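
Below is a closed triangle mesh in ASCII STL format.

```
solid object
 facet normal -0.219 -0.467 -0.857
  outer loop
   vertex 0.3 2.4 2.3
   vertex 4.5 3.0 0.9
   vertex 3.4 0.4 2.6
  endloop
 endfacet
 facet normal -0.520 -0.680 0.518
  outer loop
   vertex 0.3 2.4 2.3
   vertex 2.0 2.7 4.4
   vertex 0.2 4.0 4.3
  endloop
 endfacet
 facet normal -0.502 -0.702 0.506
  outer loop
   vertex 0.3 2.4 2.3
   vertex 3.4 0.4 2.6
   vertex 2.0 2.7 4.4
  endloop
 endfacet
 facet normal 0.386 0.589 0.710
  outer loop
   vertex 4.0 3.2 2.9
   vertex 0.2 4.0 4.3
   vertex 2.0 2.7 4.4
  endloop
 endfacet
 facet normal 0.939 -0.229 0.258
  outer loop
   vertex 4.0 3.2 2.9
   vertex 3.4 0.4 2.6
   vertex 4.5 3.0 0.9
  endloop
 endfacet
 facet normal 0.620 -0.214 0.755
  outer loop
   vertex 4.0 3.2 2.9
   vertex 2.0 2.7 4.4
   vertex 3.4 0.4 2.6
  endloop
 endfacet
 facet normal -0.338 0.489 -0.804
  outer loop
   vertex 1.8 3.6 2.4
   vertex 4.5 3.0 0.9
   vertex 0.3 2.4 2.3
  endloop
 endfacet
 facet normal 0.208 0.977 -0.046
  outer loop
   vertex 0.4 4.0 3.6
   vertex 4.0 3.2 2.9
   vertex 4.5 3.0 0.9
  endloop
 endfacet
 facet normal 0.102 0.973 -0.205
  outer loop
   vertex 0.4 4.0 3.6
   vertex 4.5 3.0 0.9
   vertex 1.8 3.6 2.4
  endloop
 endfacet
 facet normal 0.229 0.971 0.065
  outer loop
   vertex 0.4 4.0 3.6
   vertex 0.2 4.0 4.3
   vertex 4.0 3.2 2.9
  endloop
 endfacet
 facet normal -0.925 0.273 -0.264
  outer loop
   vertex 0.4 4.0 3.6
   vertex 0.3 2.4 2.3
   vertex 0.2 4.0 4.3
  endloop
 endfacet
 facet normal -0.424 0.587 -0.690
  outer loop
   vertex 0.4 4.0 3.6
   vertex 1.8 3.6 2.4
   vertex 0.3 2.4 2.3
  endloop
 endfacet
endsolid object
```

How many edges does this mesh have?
18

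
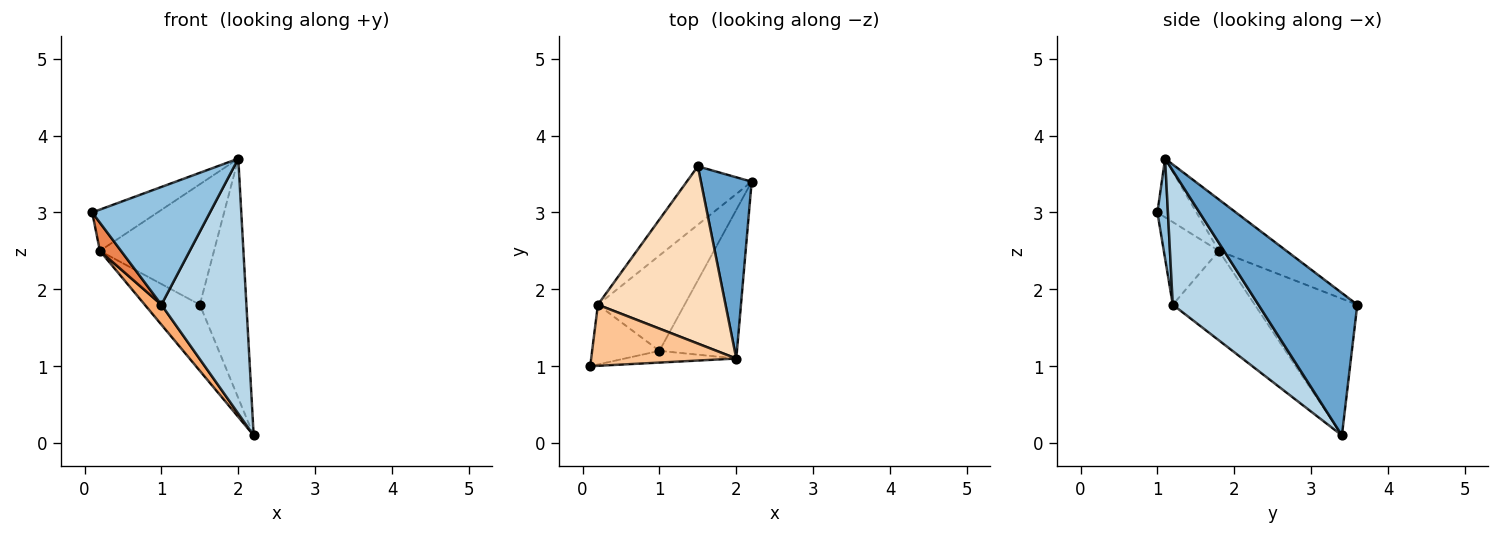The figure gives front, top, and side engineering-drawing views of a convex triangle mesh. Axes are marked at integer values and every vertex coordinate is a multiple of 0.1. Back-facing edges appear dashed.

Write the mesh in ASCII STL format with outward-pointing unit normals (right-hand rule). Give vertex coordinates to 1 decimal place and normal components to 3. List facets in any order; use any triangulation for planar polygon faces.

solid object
 facet normal 0.861 0.405 0.307
  outer loop
   vertex 1.5 3.6 1.8
   vertex 2.0 1.1 3.7
   vertex 2.2 3.4 0.1
  endloop
 endfacet
 facet normal 0.089 -0.991 -0.099
  outer loop
   vertex 1.0 1.2 1.8
   vertex 2.0 1.1 3.7
   vertex 0.1 1.0 3.0
  endloop
 endfacet
 facet normal 0.657 -0.652 -0.380
  outer loop
   vertex 1.0 1.2 1.8
   vertex 2.2 3.4 0.1
   vertex 2.0 1.1 3.7
  endloop
 endfacet
 facet normal -0.813 0.437 -0.386
  outer loop
   vertex 0.2 1.8 2.5
   vertex 1.5 3.6 1.8
   vertex 2.2 3.4 0.1
  endloop
 endfacet
 facet normal -0.743 -0.285 -0.605
  outer loop
   vertex 0.2 1.8 2.5
   vertex 1.0 1.2 1.8
   vertex 0.1 1.0 3.0
  endloop
 endfacet
 facet normal -0.711 -0.144 -0.689
  outer loop
   vertex 0.2 1.8 2.5
   vertex 2.2 3.4 0.1
   vertex 1.0 1.2 1.8
  endloop
 endfacet
 facet normal -0.317 0.531 0.786
  outer loop
   vertex 0.2 1.8 2.5
   vertex 0.1 1.0 3.0
   vertex 2.0 1.1 3.7
  endloop
 endfacet
 facet normal -0.316 0.533 0.785
  outer loop
   vertex 0.2 1.8 2.5
   vertex 2.0 1.1 3.7
   vertex 1.5 3.6 1.8
  endloop
 endfacet
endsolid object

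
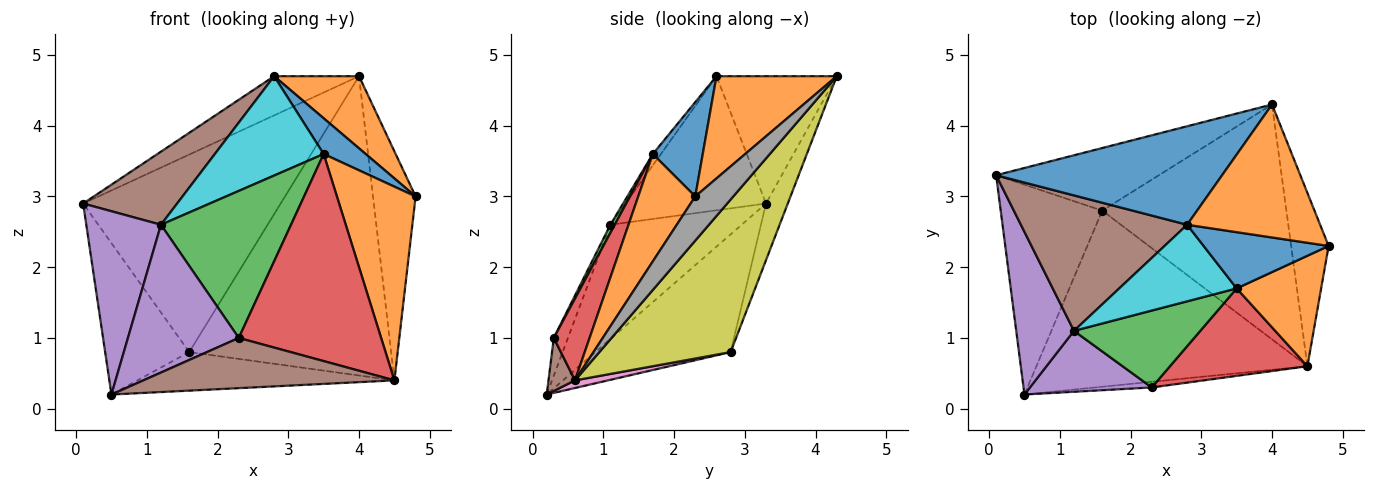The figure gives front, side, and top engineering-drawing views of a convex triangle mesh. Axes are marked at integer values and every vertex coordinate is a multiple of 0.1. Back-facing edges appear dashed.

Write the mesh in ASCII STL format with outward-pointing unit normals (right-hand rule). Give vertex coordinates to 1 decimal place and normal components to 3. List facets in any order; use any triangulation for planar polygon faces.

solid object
 facet normal -0.464 0.327 0.823
  outer loop
   vertex 4.0 4.3 4.7
   vertex 0.1 3.3 2.9
   vertex 2.8 2.6 4.7
  endloop
 endfacet
 facet normal 0.560 -0.395 0.728
  outer loop
   vertex 4.0 4.3 4.7
   vertex 2.8 2.6 4.7
   vertex 4.8 2.3 3.0
  endloop
 endfacet
 facet normal -0.685 0.426 -0.591
  outer loop
   vertex 1.6 2.8 0.8
   vertex 0.5 0.2 0.2
   vertex 0.1 3.3 2.9
  endloop
 endfacet
 facet normal -0.104 0.948 -0.300
  outer loop
   vertex 1.6 2.8 0.8
   vertex 0.1 3.3 2.9
   vertex 4.0 4.3 4.7
  endloop
 endfacet
 facet normal -0.796 -0.453 0.402
  outer loop
   vertex 1.2 1.1 2.6
   vertex 0.1 3.3 2.9
   vertex 0.5 0.2 0.2
  endloop
 endfacet
 facet normal -0.579 -0.387 0.718
  outer loop
   vertex 1.2 1.1 2.6
   vertex 2.8 2.6 4.7
   vertex 0.1 3.3 2.9
  endloop
 endfacet
 facet normal 0.027 0.214 -0.977
  outer loop
   vertex 4.5 0.6 0.4
   vertex 0.5 0.2 0.2
   vertex 1.6 2.8 0.8
  endloop
 endfacet
 facet normal 0.580 0.650 -0.492
  outer loop
   vertex 4.5 0.6 0.4
   vertex 4.0 4.3 4.7
   vertex 4.8 2.3 3.0
  endloop
 endfacet
 facet normal 0.455 0.700 -0.550
  outer loop
   vertex 4.5 0.6 0.4
   vertex 1.6 2.8 0.8
   vertex 4.0 4.3 4.7
  endloop
 endfacet
 facet normal -0.059 -0.791 0.609
  outer loop
   vertex 3.5 1.7 3.6
   vertex 2.8 2.6 4.7
   vertex 1.2 1.1 2.6
  endloop
 endfacet
 facet normal 0.537 -0.452 0.712
  outer loop
   vertex 3.5 1.7 3.6
   vertex 4.8 2.3 3.0
   vertex 2.8 2.6 4.7
  endloop
 endfacet
 facet normal 0.533 -0.735 0.419
  outer loop
   vertex 3.5 1.7 3.6
   vertex 4.5 0.6 0.4
   vertex 4.8 2.3 3.0
  endloop
 endfacet
 facet normal 0.030 -0.886 0.463
  outer loop
   vertex 2.3 0.3 1.0
   vertex 3.5 1.7 3.6
   vertex 1.2 1.1 2.6
  endloop
 endfacet
 facet normal 0.226 -0.897 0.379
  outer loop
   vertex 2.3 0.3 1.0
   vertex 4.5 0.6 0.4
   vertex 3.5 1.7 3.6
  endloop
 endfacet
 facet normal -0.117 -0.918 0.378
  outer loop
   vertex 2.3 0.3 1.0
   vertex 1.2 1.1 2.6
   vertex 0.5 0.2 0.2
  endloop
 endfacet
 facet normal 0.104 -0.988 -0.111
  outer loop
   vertex 2.3 0.3 1.0
   vertex 0.5 0.2 0.2
   vertex 4.5 0.6 0.4
  endloop
 endfacet
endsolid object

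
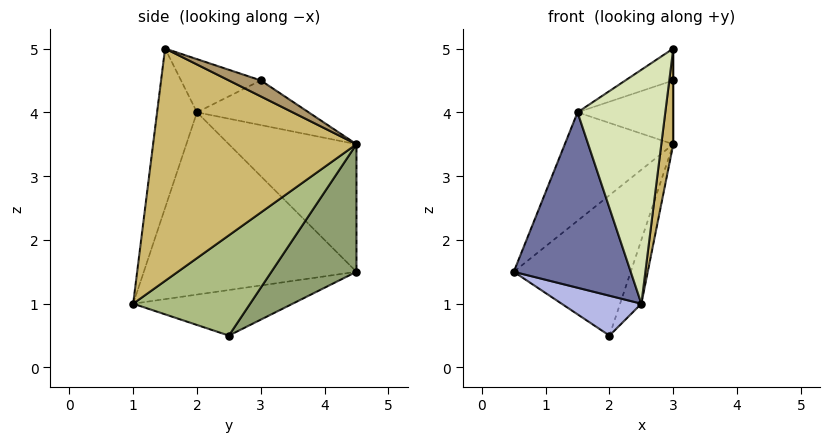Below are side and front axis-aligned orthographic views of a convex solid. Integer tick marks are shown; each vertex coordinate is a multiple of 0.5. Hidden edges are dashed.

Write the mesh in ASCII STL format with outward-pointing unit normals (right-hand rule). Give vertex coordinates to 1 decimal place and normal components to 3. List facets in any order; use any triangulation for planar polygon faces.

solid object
 facet normal -0.869 -0.478 -0.130
  outer loop
   vertex 1.5 2.0 4.0
   vertex 0.5 4.5 1.5
   vertex 2.5 1.0 1.0
  endloop
 endfacet
 facet normal -0.552 0.469 0.690
  outer loop
   vertex 1.5 2.0 4.0
   vertex 3.0 4.5 3.5
   vertex 0.5 4.5 1.5
  endloop
 endfacet
 facet normal -0.543 0.466 0.699
  outer loop
   vertex 1.5 2.0 4.0
   vertex 3.0 3.0 4.5
   vertex 3.0 4.5 3.5
  endloop
 endfacet
 facet normal -0.816 -0.408 -0.408
  outer loop
   vertex 2.0 2.5 0.5
   vertex 2.5 1.0 1.0
   vertex 0.5 4.5 1.5
  endloop
 endfacet
 facet normal 0.474 0.652 -0.592
  outer loop
   vertex 2.0 2.5 0.5
   vertex 0.5 4.5 1.5
   vertex 3.0 4.5 3.5
  endloop
 endfacet
 facet normal 0.898 0.163 -0.408
  outer loop
   vertex 2.0 2.5 0.5
   vertex 3.0 4.5 3.5
   vertex 2.5 1.0 1.0
  endloop
 endfacet
 facet normal -0.466 0.280 0.839
  outer loop
   vertex 3.0 1.5 5.0
   vertex 3.0 3.0 4.5
   vertex 1.5 2.0 4.0
  endloop
 endfacet
 facet normal -0.408 -0.898 0.163
  outer loop
   vertex 3.0 1.5 5.0
   vertex 1.5 2.0 4.0
   vertex 2.5 1.0 1.0
  endloop
 endfacet
 facet normal 1.000 0.000 0.000
  outer loop
   vertex 3.0 1.5 5.0
   vertex 3.0 4.5 3.5
   vertex 3.0 3.0 4.5
  endloop
 endfacet
 facet normal 0.991 -0.058 -0.117
  outer loop
   vertex 3.0 1.5 5.0
   vertex 2.5 1.0 1.0
   vertex 3.0 4.5 3.5
  endloop
 endfacet
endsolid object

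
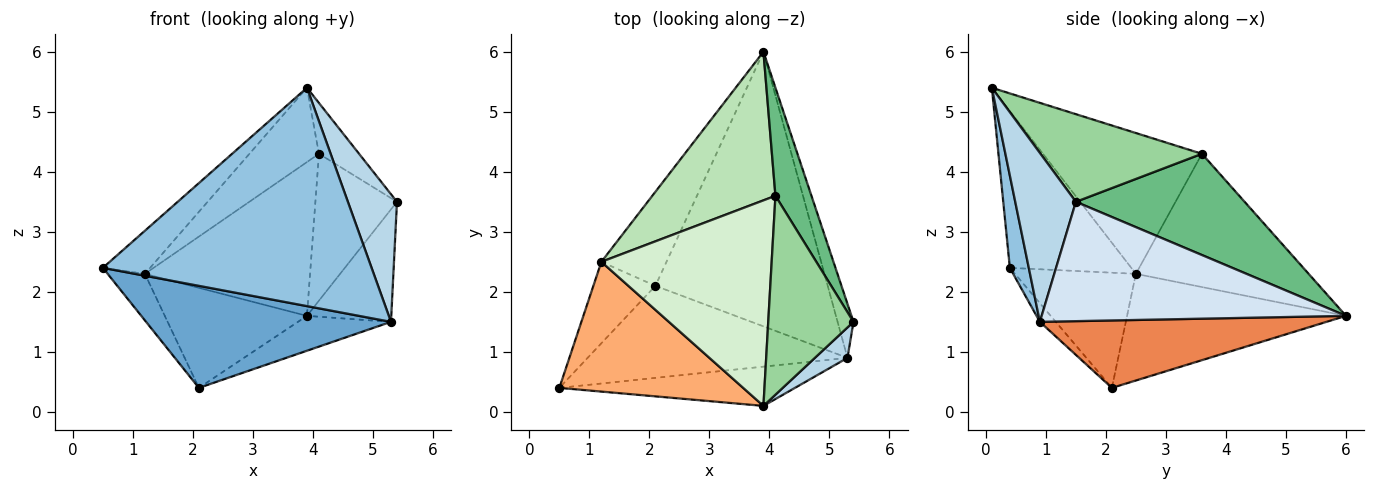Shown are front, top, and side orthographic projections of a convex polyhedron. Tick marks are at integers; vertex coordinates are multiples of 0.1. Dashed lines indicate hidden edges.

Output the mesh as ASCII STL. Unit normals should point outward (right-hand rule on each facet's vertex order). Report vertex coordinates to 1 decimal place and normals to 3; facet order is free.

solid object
 facet normal -0.048 -0.742 -0.669
  outer loop
   vertex 5.3 0.9 1.5
   vertex 0.5 0.4 2.4
   vertex 2.1 2.1 0.4
  endloop
 endfacet
 facet normal 0.069 -0.982 -0.177
  outer loop
   vertex 5.3 0.9 1.5
   vertex 3.9 0.1 5.4
   vertex 0.5 0.4 2.4
  endloop
 endfacet
 facet normal 0.769 -0.622 0.148
  outer loop
   vertex 5.3 0.9 1.5
   vertex 5.4 1.5 3.5
   vertex 3.9 0.1 5.4
  endloop
 endfacet
 facet normal 0.956 0.265 -0.127
  outer loop
   vertex 5.3 0.9 1.5
   vertex 3.9 6.0 1.6
   vertex 5.4 1.5 3.5
  endloop
 endfacet
 facet normal 0.362 0.117 -0.925
  outer loop
   vertex 5.3 0.9 1.5
   vertex 2.1 2.1 0.4
   vertex 3.9 6.0 1.6
  endloop
 endfacet
 facet normal -0.629 0.245 0.738
  outer loop
   vertex 1.2 2.5 2.3
   vertex 0.5 0.4 2.4
   vertex 3.9 0.1 5.4
  endloop
 endfacet
 facet normal -0.850 0.261 -0.458
  outer loop
   vertex 1.2 2.5 2.3
   vertex 2.1 2.1 0.4
   vertex 0.5 0.4 2.4
  endloop
 endfacet
 facet normal -0.747 0.485 -0.456
  outer loop
   vertex 1.2 2.5 2.3
   vertex 3.9 6.0 1.6
   vertex 2.1 2.1 0.4
  endloop
 endfacet
 facet normal 0.857 0.415 0.305
  outer loop
   vertex 4.1 3.6 4.3
   vertex 5.4 1.5 3.5
   vertex 3.9 6.0 1.6
  endloop
 endfacet
 facet normal 0.706 0.175 0.686
  outer loop
   vertex 4.1 3.6 4.3
   vertex 3.9 0.1 5.4
   vertex 5.4 1.5 3.5
  endloop
 endfacet
 facet normal -0.601 0.575 0.555
  outer loop
   vertex 4.1 3.6 4.3
   vertex 3.9 6.0 1.6
   vertex 1.2 2.5 2.3
  endloop
 endfacet
 facet normal -0.614 0.268 0.742
  outer loop
   vertex 4.1 3.6 4.3
   vertex 1.2 2.5 2.3
   vertex 3.9 0.1 5.4
  endloop
 endfacet
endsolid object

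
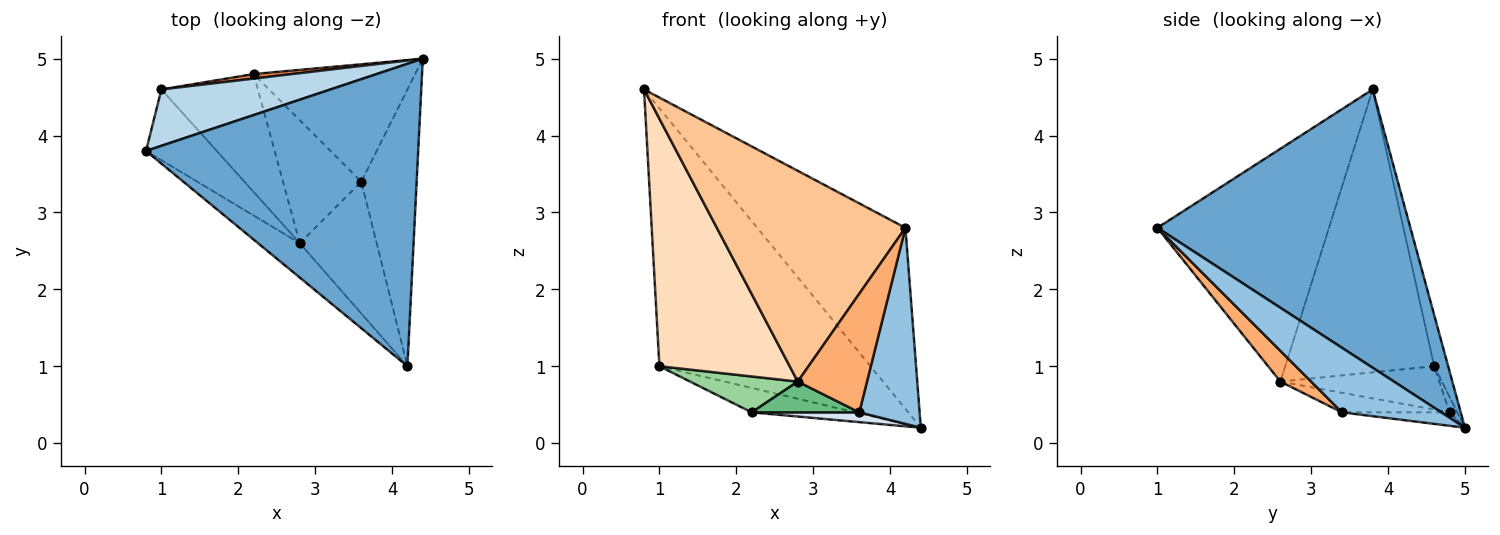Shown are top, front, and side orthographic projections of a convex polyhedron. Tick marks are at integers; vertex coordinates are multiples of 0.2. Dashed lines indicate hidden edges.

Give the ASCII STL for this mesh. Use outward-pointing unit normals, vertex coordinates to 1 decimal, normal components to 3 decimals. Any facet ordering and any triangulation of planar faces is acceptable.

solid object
 facet normal 0.659 0.386 0.645
  outer loop
   vertex 4.2 1.0 2.8
   vertex 4.4 5.0 0.2
   vertex 0.8 3.8 4.6
  endloop
 endfacet
 facet normal 0.690 -0.419 -0.591
  outer loop
   vertex 3.6 3.4 0.4
   vertex 4.4 5.0 0.2
   vertex 4.2 1.0 2.8
  endloop
 endfacet
 facet normal -0.065 0.975 0.213
  outer loop
   vertex 1.0 4.6 1.0
   vertex 0.8 3.8 4.6
   vertex 4.4 5.0 0.2
  endloop
 endfacet
 facet normal -0.083 -0.083 -0.993
  outer loop
   vertex 2.2 4.8 0.4
   vertex 4.4 5.0 0.2
   vertex 3.6 3.4 0.4
  endloop
 endfacet
 facet normal -0.073 0.981 0.182
  outer loop
   vertex 2.2 4.8 0.4
   vertex 1.0 4.6 1.0
   vertex 4.4 5.0 0.2
  endloop
 endfacet
 facet normal 0.285 -0.641 -0.712
  outer loop
   vertex 2.8 2.6 0.8
   vertex 3.6 3.4 0.4
   vertex 4.2 1.0 2.8
  endloop
 endfacet
 facet normal -0.668 -0.734 -0.120
  outer loop
   vertex 2.8 2.6 0.8
   vertex 4.2 1.0 2.8
   vertex 0.8 3.8 4.6
  endloop
 endfacet
 facet normal -0.740 -0.647 -0.185
  outer loop
   vertex 2.8 2.6 0.8
   vertex 0.8 3.8 4.6
   vertex 1.0 4.6 1.0
  endloop
 endfacet
 facet normal -0.236 -0.236 -0.943
  outer loop
   vertex 2.8 2.6 0.8
   vertex 2.2 4.8 0.4
   vertex 3.6 3.4 0.4
  endloop
 endfacet
 facet normal -0.395 -0.267 -0.879
  outer loop
   vertex 2.8 2.6 0.8
   vertex 1.0 4.6 1.0
   vertex 2.2 4.8 0.4
  endloop
 endfacet
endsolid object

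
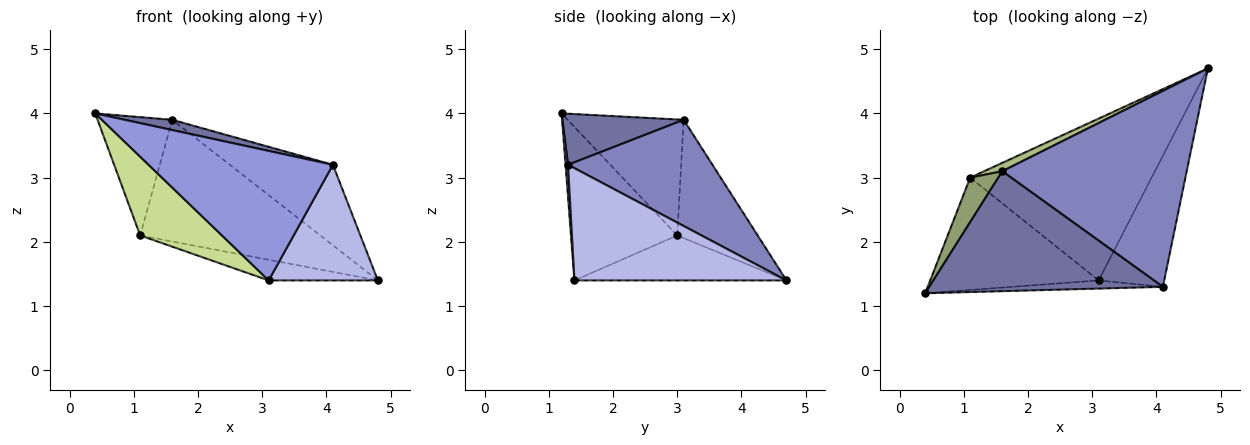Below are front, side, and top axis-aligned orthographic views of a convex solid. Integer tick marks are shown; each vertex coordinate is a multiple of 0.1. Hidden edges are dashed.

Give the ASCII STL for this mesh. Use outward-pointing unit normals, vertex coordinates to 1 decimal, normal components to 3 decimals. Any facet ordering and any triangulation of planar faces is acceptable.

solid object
 facet normal 0.213 -0.083 0.974
  outer loop
   vertex 4.1 1.3 3.2
   vertex 1.6 3.1 3.9
   vertex 0.4 1.2 4.0
  endloop
 endfacet
 facet normal 0.470 0.335 0.816
  outer loop
   vertex 4.1 1.3 3.2
   vertex 4.8 4.7 1.4
   vertex 1.6 3.1 3.9
  endloop
 endfacet
 facet normal 0.013 -0.998 -0.063
  outer loop
   vertex 3.1 1.4 1.4
   vertex 4.1 1.3 3.2
   vertex 0.4 1.2 4.0
  endloop
 endfacet
 facet normal 0.789 -0.406 -0.461
  outer loop
   vertex 3.1 1.4 1.4
   vertex 4.8 4.7 1.4
   vertex 4.1 1.3 3.2
  endloop
 endfacet
 facet normal -0.824 0.531 0.199
  outer loop
   vertex 1.1 3.0 2.1
   vertex 0.4 1.2 4.0
   vertex 1.6 3.1 3.9
  endloop
 endfacet
 facet normal -0.407 0.911 0.062
  outer loop
   vertex 1.1 3.0 2.1
   vertex 1.6 3.1 3.9
   vertex 4.8 4.7 1.4
  endloop
 endfacet
 facet normal -0.598 -0.460 -0.656
  outer loop
   vertex 1.1 3.0 2.1
   vertex 3.1 1.4 1.4
   vertex 0.4 1.2 4.0
  endloop
 endfacet
 facet normal -0.239 0.123 -0.963
  outer loop
   vertex 1.1 3.0 2.1
   vertex 4.8 4.7 1.4
   vertex 3.1 1.4 1.4
  endloop
 endfacet
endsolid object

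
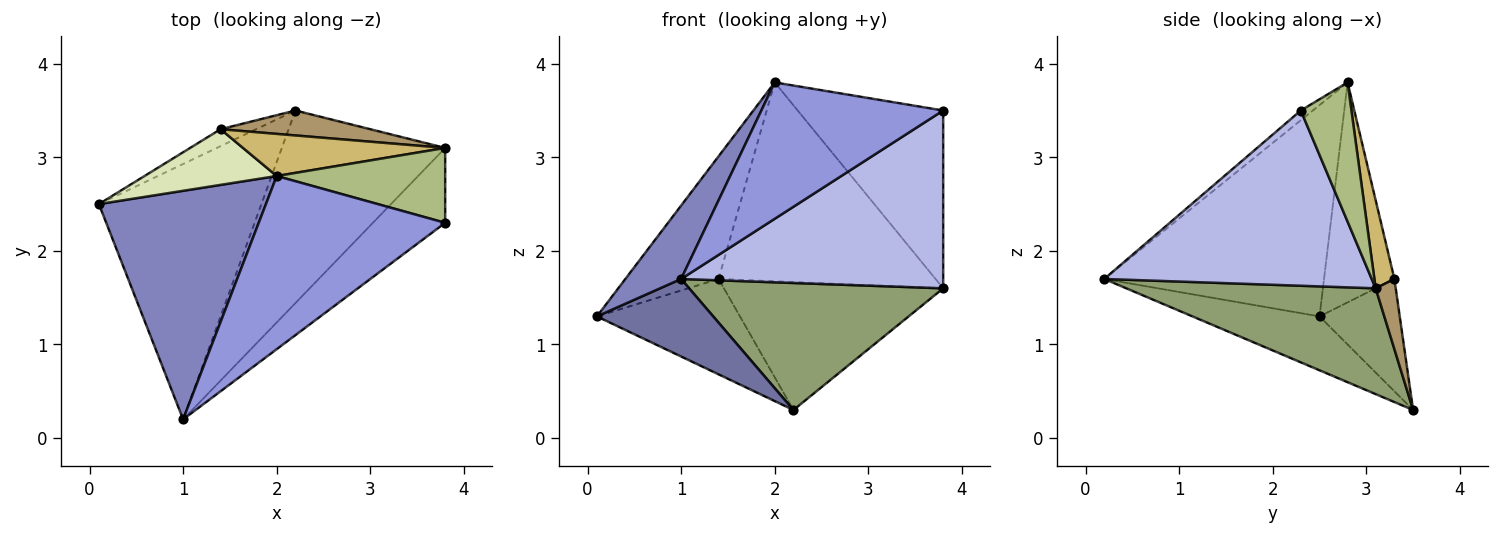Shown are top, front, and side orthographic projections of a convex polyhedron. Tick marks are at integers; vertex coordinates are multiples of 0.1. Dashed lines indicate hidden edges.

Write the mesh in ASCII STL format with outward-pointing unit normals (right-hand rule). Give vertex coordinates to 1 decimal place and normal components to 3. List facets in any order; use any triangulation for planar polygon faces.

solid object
 facet normal -0.302 -0.277 -0.912
  outer loop
   vertex 2.2 3.5 0.3
   vertex 1.0 0.2 1.7
   vertex 0.1 2.5 1.3
  endloop
 endfacet
 facet normal -0.769 -0.195 0.608
  outer loop
   vertex 2.0 2.8 3.8
   vertex 0.1 2.5 1.3
   vertex 1.0 0.2 1.7
  endloop
 endfacet
 facet normal -0.041 -0.618 0.785
  outer loop
   vertex 2.0 2.8 3.8
   vertex 1.0 0.2 1.7
   vertex 3.8 2.3 3.5
  endloop
 endfacet
 facet normal 0.685 -0.671 -0.283
  outer loop
   vertex 3.8 3.1 1.6
   vertex 3.8 2.3 3.5
   vertex 1.0 0.2 1.7
  endloop
 endfacet
 facet normal 0.476 -0.484 -0.734
  outer loop
   vertex 3.8 3.1 1.6
   vertex 1.0 0.2 1.7
   vertex 2.2 3.5 0.3
  endloop
 endfacet
 facet normal 0.305 0.878 0.370
  outer loop
   vertex 3.8 3.1 1.6
   vertex 2.0 2.8 3.8
   vertex 3.8 2.3 3.5
  endloop
 endfacet
 facet normal -0.483 0.862 -0.153
  outer loop
   vertex 1.4 3.3 1.7
   vertex 2.2 3.5 0.3
   vertex 0.1 2.5 1.3
  endloop
 endfacet
 facet normal -0.567 0.750 0.341
  outer loop
   vertex 1.4 3.3 1.7
   vertex 0.1 2.5 1.3
   vertex 2.0 2.8 3.8
  endloop
 endfacet
 facet normal 0.089 0.978 0.191
  outer loop
   vertex 1.4 3.3 1.7
   vertex 3.8 3.1 1.6
   vertex 2.2 3.5 0.3
  endloop
 endfacet
 facet normal 0.090 0.974 0.206
  outer loop
   vertex 1.4 3.3 1.7
   vertex 2.0 2.8 3.8
   vertex 3.8 3.1 1.6
  endloop
 endfacet
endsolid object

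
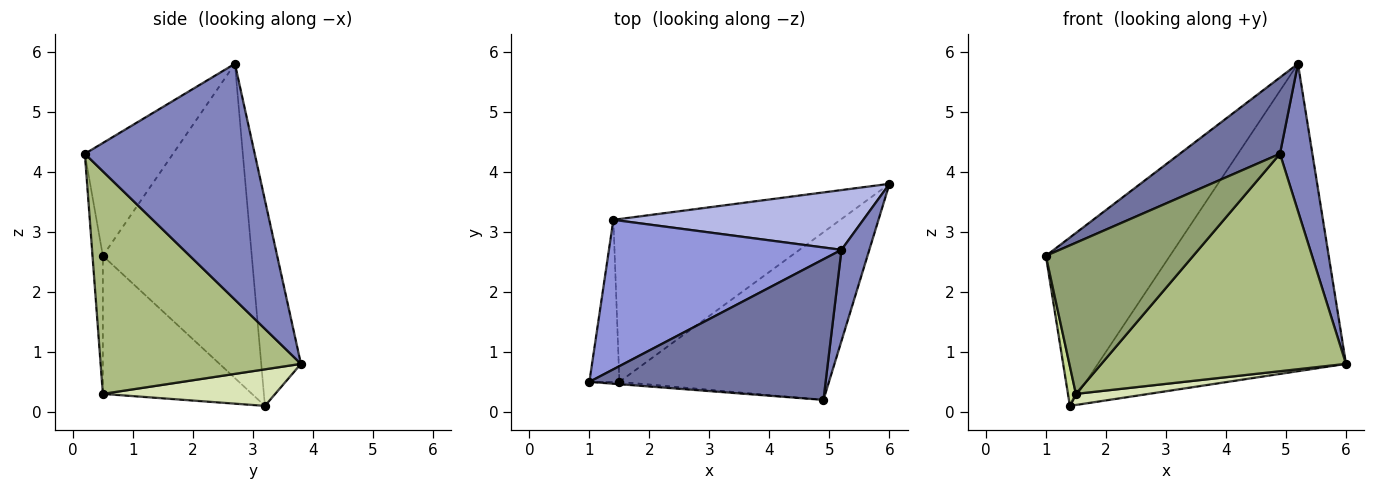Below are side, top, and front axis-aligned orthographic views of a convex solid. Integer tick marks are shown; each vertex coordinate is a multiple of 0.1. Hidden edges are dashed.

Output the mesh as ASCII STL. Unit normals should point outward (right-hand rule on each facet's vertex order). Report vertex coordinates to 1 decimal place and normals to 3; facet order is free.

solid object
 facet normal -0.387 -0.440 0.810
  outer loop
   vertex 5.2 2.7 5.8
   vertex 1.0 0.5 2.6
   vertex 4.9 0.2 4.3
  endloop
 endfacet
 facet normal 0.976 -0.186 0.115
  outer loop
   vertex 5.2 2.7 5.8
   vertex 4.9 0.2 4.3
   vertex 6.0 3.8 0.8
  endloop
 endfacet
 facet normal -0.668 0.556 0.494
  outer loop
   vertex 1.4 3.2 0.1
   vertex 1.0 0.5 2.6
   vertex 5.2 2.7 5.8
  endloop
 endfacet
 facet normal -0.155 0.970 0.189
  outer loop
   vertex 1.4 3.2 0.1
   vertex 5.2 2.7 5.8
   vertex 6.0 3.8 0.8
  endloop
 endfacet
 facet normal -0.070 -0.997 -0.015
  outer loop
   vertex 1.5 0.5 0.3
   vertex 4.9 0.2 4.3
   vertex 1.0 0.5 2.6
  endloop
 endfacet
 facet normal 0.544 -0.664 -0.512
  outer loop
   vertex 1.5 0.5 0.3
   vertex 6.0 3.8 0.8
   vertex 4.9 0.2 4.3
  endloop
 endfacet
 facet normal -0.976 -0.052 -0.212
  outer loop
   vertex 1.5 0.5 0.3
   vertex 1.0 0.5 2.6
   vertex 1.4 3.2 0.1
  endloop
 endfacet
 facet normal 0.159 -0.067 -0.985
  outer loop
   vertex 1.5 0.5 0.3
   vertex 1.4 3.2 0.1
   vertex 6.0 3.8 0.8
  endloop
 endfacet
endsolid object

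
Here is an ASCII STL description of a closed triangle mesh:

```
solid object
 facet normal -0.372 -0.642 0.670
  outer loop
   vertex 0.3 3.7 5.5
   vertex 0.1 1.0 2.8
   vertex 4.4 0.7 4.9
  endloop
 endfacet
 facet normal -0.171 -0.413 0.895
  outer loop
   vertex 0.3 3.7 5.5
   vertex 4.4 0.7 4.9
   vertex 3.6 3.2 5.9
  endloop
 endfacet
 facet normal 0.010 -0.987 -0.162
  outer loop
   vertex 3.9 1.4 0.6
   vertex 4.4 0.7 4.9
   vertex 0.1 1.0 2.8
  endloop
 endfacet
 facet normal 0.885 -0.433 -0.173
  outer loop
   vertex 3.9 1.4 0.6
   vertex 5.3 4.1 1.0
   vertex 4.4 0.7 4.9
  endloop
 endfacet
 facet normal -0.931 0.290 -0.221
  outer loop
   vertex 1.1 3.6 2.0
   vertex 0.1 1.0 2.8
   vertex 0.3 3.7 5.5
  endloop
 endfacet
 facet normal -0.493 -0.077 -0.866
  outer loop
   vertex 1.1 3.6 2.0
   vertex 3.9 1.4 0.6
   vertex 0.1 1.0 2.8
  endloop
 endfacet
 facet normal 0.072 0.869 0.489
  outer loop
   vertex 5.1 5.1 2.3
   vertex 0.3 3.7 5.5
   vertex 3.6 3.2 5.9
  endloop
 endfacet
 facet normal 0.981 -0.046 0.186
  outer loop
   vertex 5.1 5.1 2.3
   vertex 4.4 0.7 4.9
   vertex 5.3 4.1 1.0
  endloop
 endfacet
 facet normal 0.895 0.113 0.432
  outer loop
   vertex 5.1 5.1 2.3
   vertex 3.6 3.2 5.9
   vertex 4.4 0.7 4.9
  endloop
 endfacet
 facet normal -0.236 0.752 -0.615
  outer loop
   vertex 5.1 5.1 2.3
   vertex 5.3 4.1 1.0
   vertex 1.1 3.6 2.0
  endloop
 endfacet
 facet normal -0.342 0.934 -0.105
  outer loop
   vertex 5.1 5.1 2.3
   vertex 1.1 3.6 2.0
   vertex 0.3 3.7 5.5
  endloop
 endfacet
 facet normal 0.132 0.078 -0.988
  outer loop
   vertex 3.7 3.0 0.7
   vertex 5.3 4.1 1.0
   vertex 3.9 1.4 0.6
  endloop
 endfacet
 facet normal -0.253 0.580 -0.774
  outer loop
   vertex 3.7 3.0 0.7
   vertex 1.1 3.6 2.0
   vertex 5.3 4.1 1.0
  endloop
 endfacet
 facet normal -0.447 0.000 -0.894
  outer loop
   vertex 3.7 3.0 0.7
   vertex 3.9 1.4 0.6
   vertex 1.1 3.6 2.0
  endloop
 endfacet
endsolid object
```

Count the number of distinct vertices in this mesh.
9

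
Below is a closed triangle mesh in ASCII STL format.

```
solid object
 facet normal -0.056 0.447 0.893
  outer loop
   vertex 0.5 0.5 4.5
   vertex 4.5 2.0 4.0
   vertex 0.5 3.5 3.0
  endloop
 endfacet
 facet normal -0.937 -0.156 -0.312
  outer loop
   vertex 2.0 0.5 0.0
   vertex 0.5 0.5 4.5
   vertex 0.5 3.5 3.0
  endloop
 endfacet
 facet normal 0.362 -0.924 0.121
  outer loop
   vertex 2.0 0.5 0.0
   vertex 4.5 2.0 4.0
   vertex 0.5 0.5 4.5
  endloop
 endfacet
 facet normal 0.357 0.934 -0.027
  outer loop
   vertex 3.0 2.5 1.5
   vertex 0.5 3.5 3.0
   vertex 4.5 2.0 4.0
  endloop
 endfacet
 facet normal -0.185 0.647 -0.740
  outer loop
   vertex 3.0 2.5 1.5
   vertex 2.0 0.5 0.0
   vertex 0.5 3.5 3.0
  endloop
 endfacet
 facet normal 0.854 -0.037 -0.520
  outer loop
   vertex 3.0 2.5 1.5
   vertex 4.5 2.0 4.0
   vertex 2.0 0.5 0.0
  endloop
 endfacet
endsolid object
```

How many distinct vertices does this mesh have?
5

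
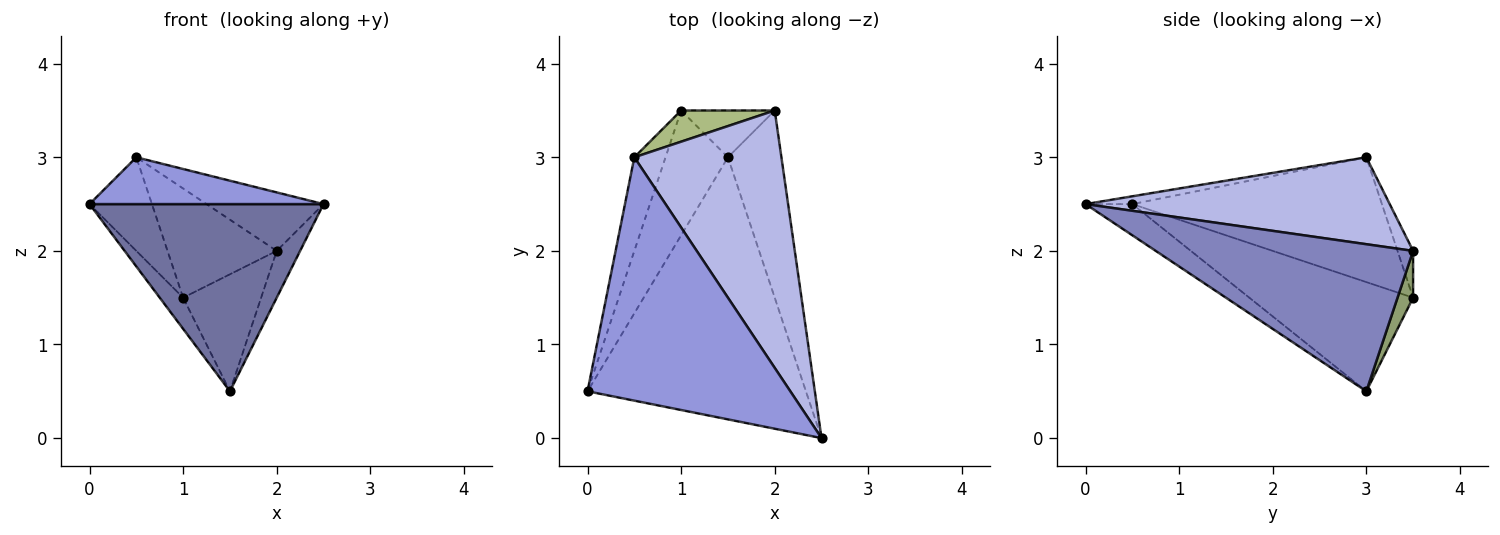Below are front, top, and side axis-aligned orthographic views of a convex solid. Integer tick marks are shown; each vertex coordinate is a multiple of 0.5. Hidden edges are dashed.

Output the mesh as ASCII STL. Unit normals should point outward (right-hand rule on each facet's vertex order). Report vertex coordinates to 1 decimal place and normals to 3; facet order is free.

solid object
 facet normal -0.115 -0.577 -0.808
  outer loop
   vertex 1.5 3.0 0.5
   vertex 2.5 0.0 2.5
   vertex 0.0 0.5 2.5
  endloop
 endfacet
 facet normal 0.936 0.085 -0.341
  outer loop
   vertex 1.5 3.0 0.5
   vertex 2.0 3.5 2.0
   vertex 2.5 0.0 2.5
  endloop
 endfacet
 facet normal -0.038 -0.189 0.981
  outer loop
   vertex 0.5 3.0 3.0
   vertex 0.0 0.5 2.5
   vertex 2.5 0.0 2.5
  endloop
 endfacet
 facet normal 0.499 0.192 0.845
  outer loop
   vertex 0.5 3.0 3.0
   vertex 2.5 0.0 2.5
   vertex 2.0 3.5 2.0
  endloop
 endfacet
 facet normal 0.183 0.913 -0.365
  outer loop
   vertex 1.0 3.5 1.5
   vertex 2.0 3.5 2.0
   vertex 1.5 3.0 0.5
  endloop
 endfacet
 facet normal -0.136 0.953 0.272
  outer loop
   vertex 1.0 3.5 1.5
   vertex 0.5 3.0 3.0
   vertex 2.0 3.5 2.0
  endloop
 endfacet
 facet normal -0.862 0.123 -0.492
  outer loop
   vertex 1.0 3.5 1.5
   vertex 1.5 3.0 0.5
   vertex 0.0 0.5 2.5
  endloop
 endfacet
 facet normal -0.943 0.236 -0.236
  outer loop
   vertex 1.0 3.5 1.5
   vertex 0.0 0.5 2.5
   vertex 0.5 3.0 3.0
  endloop
 endfacet
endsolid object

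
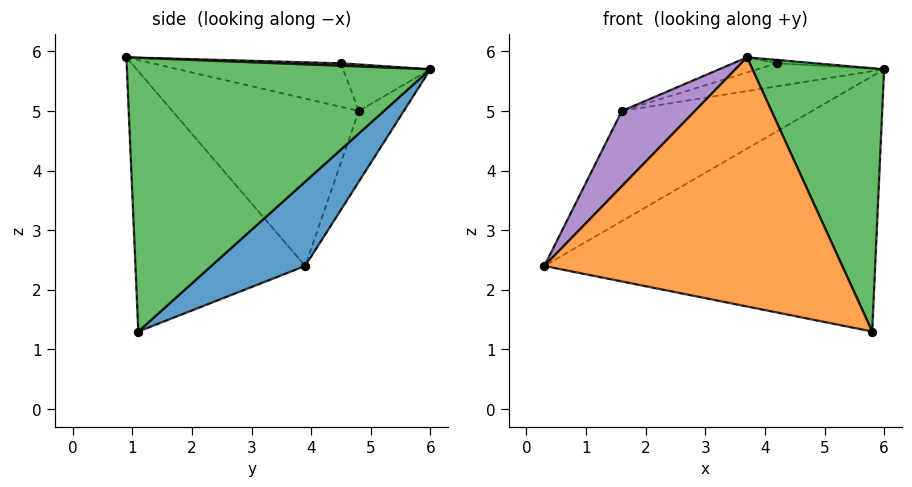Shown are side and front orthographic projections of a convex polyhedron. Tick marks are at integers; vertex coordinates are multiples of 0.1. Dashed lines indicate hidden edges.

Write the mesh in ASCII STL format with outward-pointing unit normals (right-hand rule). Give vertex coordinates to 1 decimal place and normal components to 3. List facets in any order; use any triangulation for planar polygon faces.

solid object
 facet normal 0.185 0.652 -0.735
  outer loop
   vertex 5.8 1.1 1.3
   vertex 0.3 3.9 2.4
   vertex 6.0 6.0 5.7
  endloop
 endfacet
 facet normal -0.479 -0.840 -0.255
  outer loop
   vertex 3.7 0.9 5.9
   vertex 0.3 3.9 2.4
   vertex 5.8 1.1 1.3
  endloop
 endfacet
 facet normal 0.851 -0.369 0.373
  outer loop
   vertex 3.7 0.9 5.9
   vertex 5.8 1.1 1.3
   vertex 6.0 6.0 5.7
  endloop
 endfacet
 facet normal -0.225 0.950 -0.217
  outer loop
   vertex 1.6 4.8 5.0
   vertex 6.0 6.0 5.7
   vertex 0.3 3.9 2.4
  endloop
 endfacet
 facet normal -0.801 -0.314 0.509
  outer loop
   vertex 1.6 4.8 5.0
   vertex 0.3 3.9 2.4
   vertex 3.7 0.9 5.9
  endloop
 endfacet
 facet normal 0.037 0.023 0.999
  outer loop
   vertex 4.2 4.5 5.8
   vertex 3.7 0.9 5.9
   vertex 6.0 6.0 5.7
  endloop
 endfacet
 facet normal -0.239 0.347 0.907
  outer loop
   vertex 4.2 4.5 5.8
   vertex 6.0 6.0 5.7
   vertex 1.6 4.8 5.0
  endloop
 endfacet
 facet normal -0.286 0.066 0.956
  outer loop
   vertex 4.2 4.5 5.8
   vertex 1.6 4.8 5.0
   vertex 3.7 0.9 5.9
  endloop
 endfacet
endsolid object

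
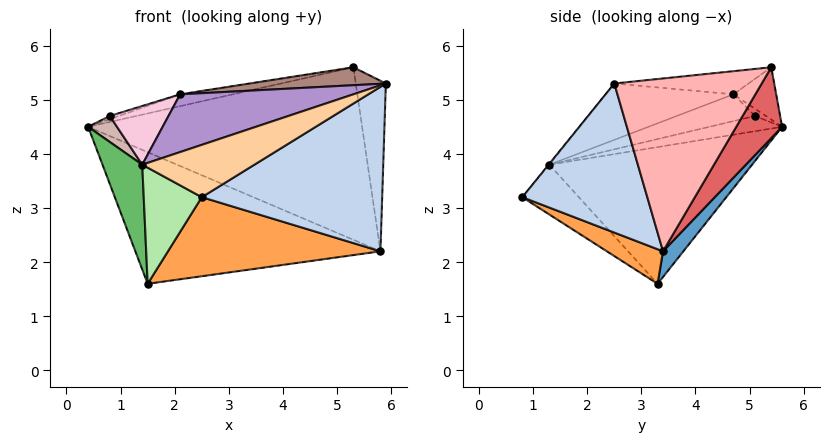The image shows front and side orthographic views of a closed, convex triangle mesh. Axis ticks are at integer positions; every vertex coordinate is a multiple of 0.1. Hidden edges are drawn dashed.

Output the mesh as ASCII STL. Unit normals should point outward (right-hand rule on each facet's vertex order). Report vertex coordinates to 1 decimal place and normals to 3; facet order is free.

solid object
 facet normal 0.066 0.794 -0.605
  outer loop
   vertex 5.8 3.4 2.2
   vertex 1.5 3.3 1.6
   vertex 0.4 5.6 4.5
  endloop
 endfacet
 facet normal 0.552 -0.796 -0.249
  outer loop
   vertex 5.8 3.4 2.2
   vertex 5.9 2.5 5.3
   vertex 2.5 0.8 3.2
  endloop
 endfacet
 facet normal 0.131 -0.497 -0.858
  outer loop
   vertex 5.8 3.4 2.2
   vertex 2.5 0.8 3.2
   vertex 1.5 3.3 1.6
  endloop
 endfacet
 facet normal -0.005 -0.773 0.634
  outer loop
   vertex 1.4 1.3 3.8
   vertex 2.5 0.8 3.2
   vertex 5.9 2.5 5.3
  endloop
 endfacet
 facet normal -0.958 -0.188 -0.214
  outer loop
   vertex 1.4 1.3 3.8
   vertex 0.4 5.6 4.5
   vertex 1.5 3.3 1.6
  endloop
 endfacet
 facet normal -0.576 -0.591 -0.564
  outer loop
   vertex 1.4 1.3 3.8
   vertex 1.5 3.3 1.6
   vertex 2.5 0.8 3.2
  endloop
 endfacet
 facet normal 0.144 0.862 -0.486
  outer loop
   vertex 5.3 5.4 5.6
   vertex 5.8 3.4 2.2
   vertex 0.4 5.6 4.5
  endloop
 endfacet
 facet normal 0.979 0.200 0.026
  outer loop
   vertex 5.3 5.4 5.6
   vertex 5.9 2.5 5.3
   vertex 5.8 3.4 2.2
  endloop
 endfacet
 facet normal -0.226 -0.307 0.924
  outer loop
   vertex 2.1 4.7 5.1
   vertex 1.4 1.3 3.8
   vertex 5.9 2.5 5.3
  endloop
 endfacet
 facet normal -0.202 0.249 0.947
  outer loop
   vertex 2.1 4.7 5.1
   vertex 5.3 5.4 5.6
   vertex 0.4 5.6 4.5
  endloop
 endfacet
 facet normal -0.126 -0.128 0.984
  outer loop
   vertex 2.1 4.7 5.1
   vertex 5.9 2.5 5.3
   vertex 5.3 5.4 5.6
  endloop
 endfacet
 facet normal -0.678 -0.269 0.684
  outer loop
   vertex 0.8 5.1 4.7
   vertex 0.4 5.6 4.5
   vertex 1.4 1.3 3.8
  endloop
 endfacet
 facet normal -0.233 0.194 0.953
  outer loop
   vertex 0.8 5.1 4.7
   vertex 2.1 4.7 5.1
   vertex 0.4 5.6 4.5
  endloop
 endfacet
 facet normal -0.358 -0.268 0.894
  outer loop
   vertex 0.8 5.1 4.7
   vertex 1.4 1.3 3.8
   vertex 2.1 4.7 5.1
  endloop
 endfacet
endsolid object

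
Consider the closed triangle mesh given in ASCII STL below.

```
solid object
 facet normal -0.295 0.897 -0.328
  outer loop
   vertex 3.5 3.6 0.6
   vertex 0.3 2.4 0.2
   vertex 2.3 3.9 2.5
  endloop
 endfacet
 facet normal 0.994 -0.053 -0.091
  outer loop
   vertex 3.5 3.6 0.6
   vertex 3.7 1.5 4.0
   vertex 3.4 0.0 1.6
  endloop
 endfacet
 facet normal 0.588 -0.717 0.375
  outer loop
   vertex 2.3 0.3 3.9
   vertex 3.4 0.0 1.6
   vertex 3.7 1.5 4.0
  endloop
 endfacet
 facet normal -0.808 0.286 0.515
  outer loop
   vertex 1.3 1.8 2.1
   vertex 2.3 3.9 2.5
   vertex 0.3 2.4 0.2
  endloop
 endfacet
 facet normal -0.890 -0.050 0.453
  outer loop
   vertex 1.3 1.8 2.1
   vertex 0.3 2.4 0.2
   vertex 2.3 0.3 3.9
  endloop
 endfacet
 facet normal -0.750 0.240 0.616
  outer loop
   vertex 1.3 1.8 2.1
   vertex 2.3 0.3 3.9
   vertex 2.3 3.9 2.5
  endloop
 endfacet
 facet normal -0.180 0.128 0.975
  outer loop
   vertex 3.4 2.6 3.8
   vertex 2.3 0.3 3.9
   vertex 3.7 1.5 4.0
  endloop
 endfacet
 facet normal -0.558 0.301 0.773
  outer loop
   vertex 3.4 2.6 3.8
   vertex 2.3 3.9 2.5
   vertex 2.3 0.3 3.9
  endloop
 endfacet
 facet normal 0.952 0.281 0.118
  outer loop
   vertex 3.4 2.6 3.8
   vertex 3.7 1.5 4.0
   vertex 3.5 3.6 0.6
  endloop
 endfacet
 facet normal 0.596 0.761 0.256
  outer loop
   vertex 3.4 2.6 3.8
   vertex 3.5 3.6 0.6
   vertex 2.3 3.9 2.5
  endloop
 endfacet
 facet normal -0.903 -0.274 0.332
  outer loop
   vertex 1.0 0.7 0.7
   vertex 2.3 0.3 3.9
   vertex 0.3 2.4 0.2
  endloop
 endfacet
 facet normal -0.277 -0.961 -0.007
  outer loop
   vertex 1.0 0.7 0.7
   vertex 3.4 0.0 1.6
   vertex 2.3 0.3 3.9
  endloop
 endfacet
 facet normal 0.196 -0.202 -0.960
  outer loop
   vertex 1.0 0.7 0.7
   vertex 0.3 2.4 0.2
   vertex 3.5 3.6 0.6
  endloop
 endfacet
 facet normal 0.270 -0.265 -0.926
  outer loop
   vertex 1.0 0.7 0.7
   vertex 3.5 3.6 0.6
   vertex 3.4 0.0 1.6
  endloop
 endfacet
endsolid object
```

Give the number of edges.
21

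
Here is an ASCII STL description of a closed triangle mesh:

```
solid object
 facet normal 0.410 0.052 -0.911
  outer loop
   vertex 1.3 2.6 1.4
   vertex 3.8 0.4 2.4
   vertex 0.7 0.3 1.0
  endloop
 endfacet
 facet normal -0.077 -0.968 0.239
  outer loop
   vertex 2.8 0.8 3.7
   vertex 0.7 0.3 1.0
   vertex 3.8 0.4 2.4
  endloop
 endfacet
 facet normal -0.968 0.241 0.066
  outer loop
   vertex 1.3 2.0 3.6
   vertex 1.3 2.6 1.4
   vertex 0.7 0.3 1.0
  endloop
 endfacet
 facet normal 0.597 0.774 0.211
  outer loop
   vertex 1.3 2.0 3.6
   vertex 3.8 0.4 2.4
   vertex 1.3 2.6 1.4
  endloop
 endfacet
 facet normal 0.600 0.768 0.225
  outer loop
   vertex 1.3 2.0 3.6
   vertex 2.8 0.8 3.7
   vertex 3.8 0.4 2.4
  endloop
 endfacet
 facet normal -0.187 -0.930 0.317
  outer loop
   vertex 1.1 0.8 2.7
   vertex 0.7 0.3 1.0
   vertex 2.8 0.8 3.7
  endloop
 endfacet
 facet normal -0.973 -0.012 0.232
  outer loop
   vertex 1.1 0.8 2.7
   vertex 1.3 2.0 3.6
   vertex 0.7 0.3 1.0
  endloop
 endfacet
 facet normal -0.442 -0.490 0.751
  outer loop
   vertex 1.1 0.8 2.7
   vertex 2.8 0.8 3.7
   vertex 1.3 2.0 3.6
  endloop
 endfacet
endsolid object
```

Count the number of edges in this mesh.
12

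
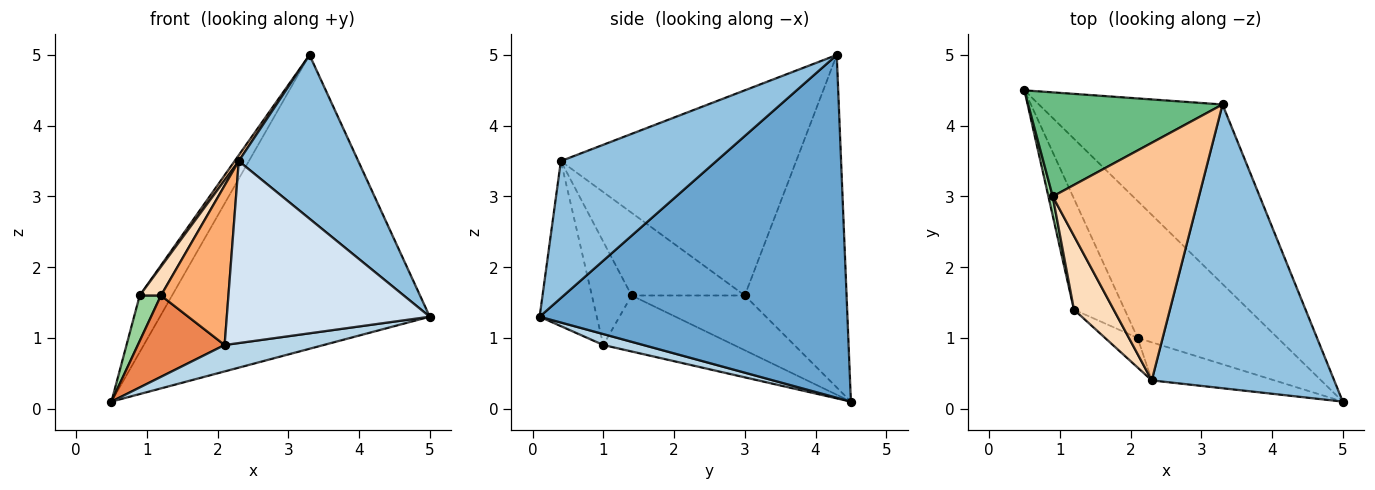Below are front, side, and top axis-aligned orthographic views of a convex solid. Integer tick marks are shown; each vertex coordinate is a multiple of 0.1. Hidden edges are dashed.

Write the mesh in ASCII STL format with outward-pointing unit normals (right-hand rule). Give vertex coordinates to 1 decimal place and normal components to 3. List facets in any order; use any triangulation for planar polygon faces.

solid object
 facet normal 0.698 0.611 -0.374
  outer loop
   vertex 3.3 4.3 5.0
   vertex 5.0 0.1 1.3
   vertex 0.5 4.5 0.1
  endloop
 endfacet
 facet normal 0.545 -0.419 0.726
  outer loop
   vertex 2.3 0.4 3.5
   vertex 5.0 0.1 1.3
   vertex 3.3 4.3 5.0
  endloop
 endfacet
 facet normal 0.076 -0.189 -0.979
  outer loop
   vertex 2.1 1.0 0.9
   vertex 0.5 4.5 0.1
   vertex 5.0 0.1 1.3
  endloop
 endfacet
 facet normal -0.266 -0.944 -0.197
  outer loop
   vertex 2.1 1.0 0.9
   vertex 5.0 0.1 1.3
   vertex 2.3 0.4 3.5
  endloop
 endfacet
 facet normal -0.665 -0.442 -0.602
  outer loop
   vertex 1.2 1.4 1.6
   vertex 0.5 4.5 0.1
   vertex 2.1 1.0 0.9
  endloop
 endfacet
 facet normal -0.501 -0.851 -0.158
  outer loop
   vertex 1.2 1.4 1.6
   vertex 2.1 1.0 0.9
   vertex 2.3 0.4 3.5
  endloop
 endfacet
 facet normal -0.814 -0.014 0.580
  outer loop
   vertex 0.9 3.0 1.6
   vertex 2.3 0.4 3.5
   vertex 3.3 4.3 5.0
  endloop
 endfacet
 facet normal -0.889 -0.167 0.427
  outer loop
   vertex 0.9 3.0 1.6
   vertex 1.2 1.4 1.6
   vertex 2.3 0.4 3.5
  endloop
 endfacet
 facet normal -0.833 0.265 0.487
  outer loop
   vertex 0.9 3.0 1.6
   vertex 3.3 4.3 5.0
   vertex 0.5 4.5 0.1
  endloop
 endfacet
 facet normal -0.980 -0.184 0.078
  outer loop
   vertex 0.9 3.0 1.6
   vertex 0.5 4.5 0.1
   vertex 1.2 1.4 1.6
  endloop
 endfacet
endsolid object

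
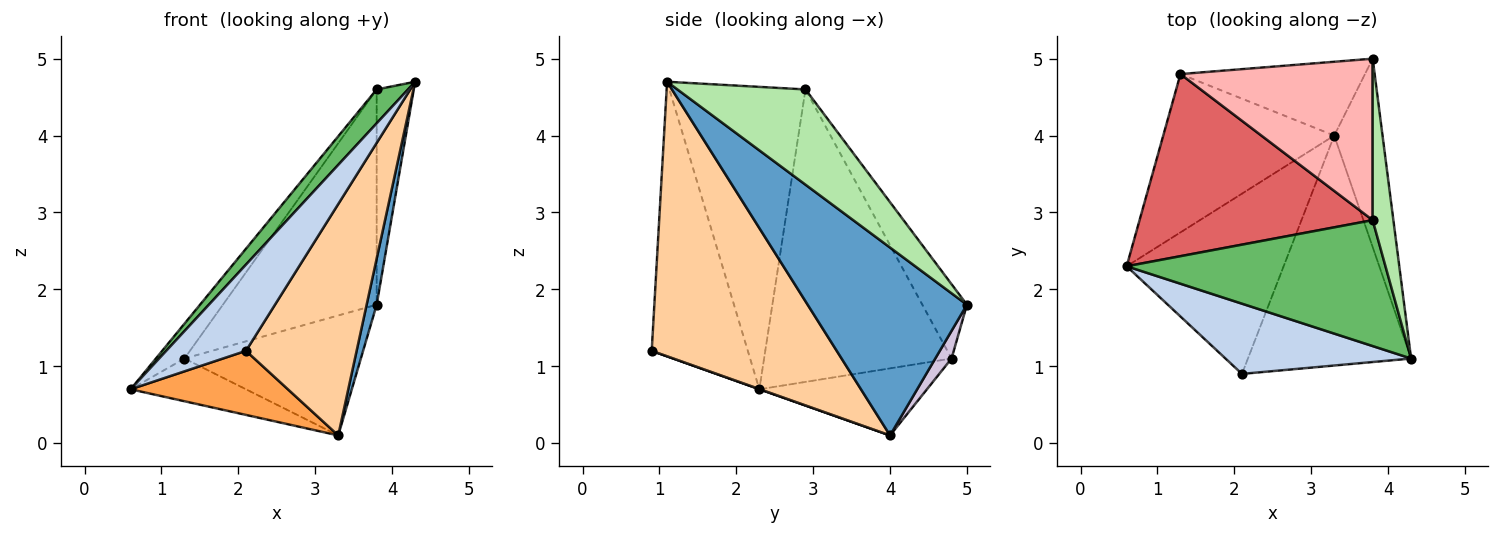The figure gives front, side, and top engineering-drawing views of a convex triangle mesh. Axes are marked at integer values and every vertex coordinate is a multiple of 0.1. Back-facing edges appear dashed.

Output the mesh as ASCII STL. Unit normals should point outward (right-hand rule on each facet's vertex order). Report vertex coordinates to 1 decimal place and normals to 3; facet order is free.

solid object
 facet normal 0.967 -0.061 -0.249
  outer loop
   vertex 3.3 4.0 0.1
   vertex 3.8 5.0 1.8
   vertex 4.3 1.1 4.7
  endloop
 endfacet
 facet normal -0.683 -0.567 0.461
  outer loop
   vertex 2.1 0.9 1.2
   vertex 4.3 1.1 4.7
   vertex 0.6 2.3 0.7
  endloop
 endfacet
 facet normal 0.001 -0.335 -0.942
  outer loop
   vertex 2.1 0.9 1.2
   vertex 0.6 2.3 0.7
   vertex 3.3 4.0 0.1
  endloop
 endfacet
 facet normal 0.765 -0.457 -0.454
  outer loop
   vertex 2.1 0.9 1.2
   vertex 3.3 4.0 0.1
   vertex 4.3 1.1 4.7
  endloop
 endfacet
 facet normal -0.748 -0.172 0.641
  outer loop
   vertex 3.8 2.9 4.6
   vertex 0.6 2.3 0.7
   vertex 4.3 1.1 4.7
  endloop
 endfacet
 facet normal 0.940 0.273 0.204
  outer loop
   vertex 3.8 2.9 4.6
   vertex 4.3 1.1 4.7
   vertex 3.8 5.0 1.8
  endloop
 endfacet
 facet normal -0.776 0.118 0.619
  outer loop
   vertex 1.3 4.8 1.1
   vertex 0.6 2.3 0.7
   vertex 3.8 2.9 4.6
  endloop
 endfacet
 facet normal -0.226 0.779 0.584
  outer loop
   vertex 1.3 4.8 1.1
   vertex 3.8 2.9 4.6
   vertex 3.8 5.0 1.8
  endloop
 endfacet
 facet normal -0.354 0.244 -0.903
  outer loop
   vertex 1.3 4.8 1.1
   vertex 3.3 4.0 0.1
   vertex 0.6 2.3 0.7
  endloop
 endfacet
 facet normal 0.078 0.849 -0.522
  outer loop
   vertex 1.3 4.8 1.1
   vertex 3.8 5.0 1.8
   vertex 3.3 4.0 0.1
  endloop
 endfacet
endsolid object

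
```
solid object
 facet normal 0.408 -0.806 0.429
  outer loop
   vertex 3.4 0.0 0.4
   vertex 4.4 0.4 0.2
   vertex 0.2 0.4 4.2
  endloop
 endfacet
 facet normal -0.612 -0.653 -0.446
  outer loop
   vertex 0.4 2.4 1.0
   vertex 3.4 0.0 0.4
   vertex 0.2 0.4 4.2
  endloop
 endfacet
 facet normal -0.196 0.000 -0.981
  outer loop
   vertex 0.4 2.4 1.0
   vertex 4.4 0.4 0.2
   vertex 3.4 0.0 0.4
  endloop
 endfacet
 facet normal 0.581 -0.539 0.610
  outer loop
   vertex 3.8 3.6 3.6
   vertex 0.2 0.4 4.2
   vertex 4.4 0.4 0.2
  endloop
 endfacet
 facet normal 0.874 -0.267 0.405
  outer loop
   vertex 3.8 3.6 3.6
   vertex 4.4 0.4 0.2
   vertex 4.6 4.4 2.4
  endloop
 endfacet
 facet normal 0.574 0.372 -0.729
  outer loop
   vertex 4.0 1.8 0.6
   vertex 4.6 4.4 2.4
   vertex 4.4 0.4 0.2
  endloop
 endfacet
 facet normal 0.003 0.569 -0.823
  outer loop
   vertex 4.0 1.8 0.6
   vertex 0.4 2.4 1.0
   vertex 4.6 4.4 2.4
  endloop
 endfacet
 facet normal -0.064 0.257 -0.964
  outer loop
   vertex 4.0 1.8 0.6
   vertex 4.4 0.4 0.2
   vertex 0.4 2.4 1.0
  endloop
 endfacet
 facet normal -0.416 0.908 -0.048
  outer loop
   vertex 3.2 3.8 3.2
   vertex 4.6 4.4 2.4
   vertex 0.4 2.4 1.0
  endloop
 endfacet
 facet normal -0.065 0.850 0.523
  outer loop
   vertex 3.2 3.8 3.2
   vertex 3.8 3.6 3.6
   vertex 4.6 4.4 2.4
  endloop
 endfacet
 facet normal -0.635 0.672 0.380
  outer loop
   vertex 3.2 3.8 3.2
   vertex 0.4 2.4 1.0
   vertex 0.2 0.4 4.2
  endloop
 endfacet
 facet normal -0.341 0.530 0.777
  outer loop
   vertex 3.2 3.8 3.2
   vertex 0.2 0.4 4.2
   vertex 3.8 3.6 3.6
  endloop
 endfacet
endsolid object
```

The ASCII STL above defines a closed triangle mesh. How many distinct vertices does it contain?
8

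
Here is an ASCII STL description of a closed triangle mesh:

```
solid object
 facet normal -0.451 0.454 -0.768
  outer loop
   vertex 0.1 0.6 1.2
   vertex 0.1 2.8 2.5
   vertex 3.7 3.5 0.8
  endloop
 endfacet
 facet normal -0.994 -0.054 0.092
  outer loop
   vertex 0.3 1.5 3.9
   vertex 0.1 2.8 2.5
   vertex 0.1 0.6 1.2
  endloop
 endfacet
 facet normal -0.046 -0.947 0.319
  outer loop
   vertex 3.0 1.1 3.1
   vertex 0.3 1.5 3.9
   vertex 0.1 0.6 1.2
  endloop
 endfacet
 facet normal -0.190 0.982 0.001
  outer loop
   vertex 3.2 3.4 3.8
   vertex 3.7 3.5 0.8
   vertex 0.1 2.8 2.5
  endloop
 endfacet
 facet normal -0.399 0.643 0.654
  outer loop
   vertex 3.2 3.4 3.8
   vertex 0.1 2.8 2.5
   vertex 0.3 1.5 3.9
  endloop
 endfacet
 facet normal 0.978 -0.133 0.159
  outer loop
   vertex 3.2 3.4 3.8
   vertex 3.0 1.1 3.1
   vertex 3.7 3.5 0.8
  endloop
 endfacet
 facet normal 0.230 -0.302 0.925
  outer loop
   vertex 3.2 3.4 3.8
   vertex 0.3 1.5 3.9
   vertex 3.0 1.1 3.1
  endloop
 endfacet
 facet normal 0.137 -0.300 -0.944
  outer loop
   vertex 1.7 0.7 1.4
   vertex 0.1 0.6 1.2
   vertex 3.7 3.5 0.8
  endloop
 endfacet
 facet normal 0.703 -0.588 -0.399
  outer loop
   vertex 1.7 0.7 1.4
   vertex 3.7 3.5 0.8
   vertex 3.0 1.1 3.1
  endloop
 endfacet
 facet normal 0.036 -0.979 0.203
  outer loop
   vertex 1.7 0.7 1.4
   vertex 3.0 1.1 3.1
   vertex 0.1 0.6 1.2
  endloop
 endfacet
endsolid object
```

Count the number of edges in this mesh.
15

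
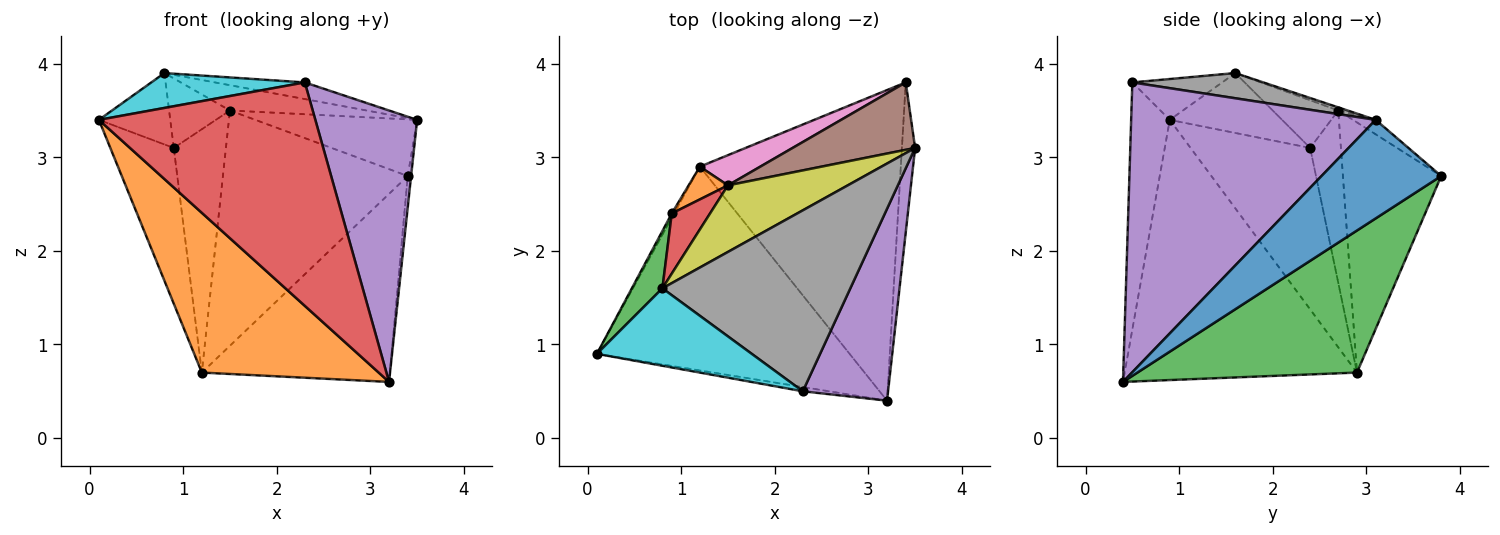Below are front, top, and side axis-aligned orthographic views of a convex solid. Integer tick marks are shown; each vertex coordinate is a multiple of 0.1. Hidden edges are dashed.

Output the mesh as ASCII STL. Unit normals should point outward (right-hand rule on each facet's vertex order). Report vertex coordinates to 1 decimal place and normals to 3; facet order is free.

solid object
 facet normal 0.991 0.028 -0.133
  outer loop
   vertex 3.4 3.8 2.8
   vertex 3.5 3.1 3.4
   vertex 3.2 0.4 0.6
  endloop
 endfacet
 facet normal -0.630 -0.479 -0.611
  outer loop
   vertex 1.2 2.9 0.7
   vertex 3.2 0.4 0.6
   vertex 0.1 0.9 3.4
  endloop
 endfacet
 facet normal 0.517 0.443 -0.732
  outer loop
   vertex 1.2 2.9 0.7
   vertex 3.4 3.8 2.8
   vertex 3.2 0.4 0.6
  endloop
 endfacet
 facet normal -0.176 -0.984 -0.019
  outer loop
   vertex 2.3 0.5 3.8
   vertex 0.1 0.9 3.4
   vertex 3.2 0.4 0.6
  endloop
 endfacet
 facet normal 0.891 -0.371 0.262
  outer loop
   vertex 2.3 0.5 3.8
   vertex 3.2 0.4 0.6
   vertex 3.5 3.1 3.4
  endloop
 endfacet
 facet normal -0.090 0.641 0.762
  outer loop
   vertex 1.5 2.7 3.5
   vertex 3.5 3.1 3.4
   vertex 3.4 3.8 2.8
  endloop
 endfacet
 facet normal -0.466 0.877 0.113
  outer loop
   vertex 1.5 2.7 3.5
   vertex 3.4 3.8 2.8
   vertex 1.2 2.9 0.7
  endloop
 endfacet
 facet normal 0.132 0.091 0.987
  outer loop
   vertex 0.8 1.6 3.9
   vertex 2.3 0.5 3.8
   vertex 3.5 3.1 3.4
  endloop
 endfacet
 facet normal -0.024 0.355 0.934
  outer loop
   vertex 0.8 1.6 3.9
   vertex 3.5 3.1 3.4
   vertex 1.5 2.7 3.5
  endloop
 endfacet
 facet normal -0.234 -0.399 0.886
  outer loop
   vertex 0.8 1.6 3.9
   vertex 0.1 0.9 3.4
   vertex 2.3 0.5 3.8
  endloop
 endfacet
 facet normal -0.883 0.469 -0.013
  outer loop
   vertex 0.9 2.4 3.1
   vertex 1.2 2.9 0.7
   vertex 0.1 0.9 3.4
  endloop
 endfacet
 facet normal -0.505 0.856 0.115
  outer loop
   vertex 0.9 2.4 3.1
   vertex 1.5 2.7 3.5
   vertex 1.2 2.9 0.7
  endloop
 endfacet
 facet normal -0.775 0.493 0.396
  outer loop
   vertex 0.9 2.4 3.1
   vertex 0.1 0.9 3.4
   vertex 0.8 1.6 3.9
  endloop
 endfacet
 facet normal -0.631 0.586 0.507
  outer loop
   vertex 0.9 2.4 3.1
   vertex 0.8 1.6 3.9
   vertex 1.5 2.7 3.5
  endloop
 endfacet
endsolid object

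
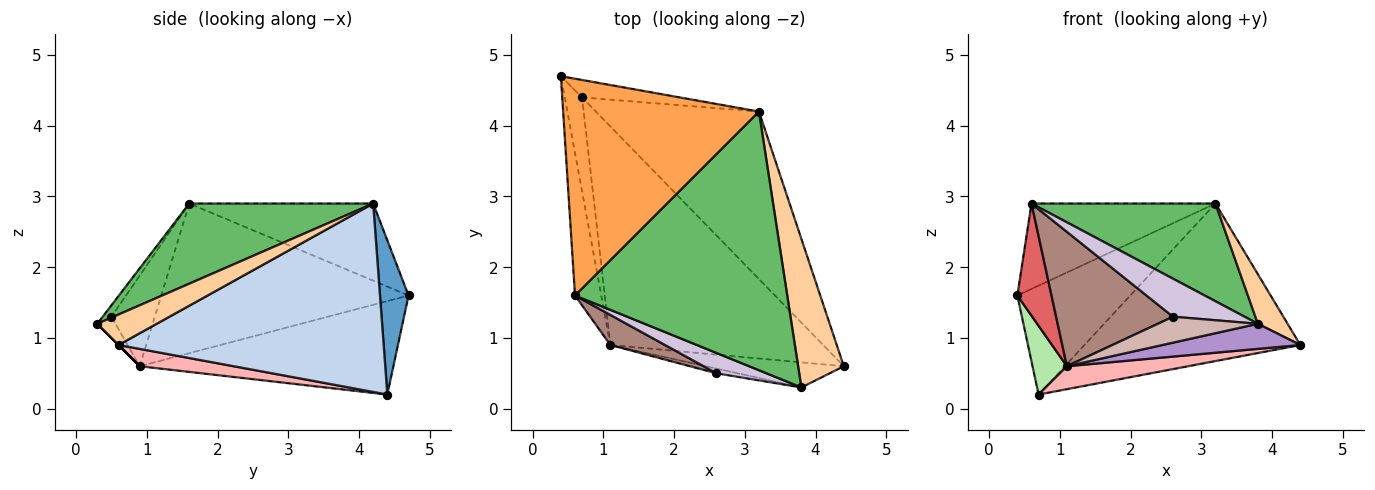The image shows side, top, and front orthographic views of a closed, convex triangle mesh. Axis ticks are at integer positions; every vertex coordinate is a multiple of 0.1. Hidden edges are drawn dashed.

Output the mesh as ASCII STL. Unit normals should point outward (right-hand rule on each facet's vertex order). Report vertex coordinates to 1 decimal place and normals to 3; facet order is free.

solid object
 facet normal 0.242 0.958 -0.153
  outer loop
   vertex 0.7 4.4 0.2
   vertex 0.4 4.7 1.6
   vertex 3.2 4.2 2.9
  endloop
 endfacet
 facet normal 0.644 0.524 -0.557
  outer loop
   vertex 0.7 4.4 0.2
   vertex 3.2 4.2 2.9
   vertex 4.4 0.6 0.9
  endloop
 endfacet
 facet normal -0.344 0.344 0.874
  outer loop
   vertex 0.6 1.6 2.9
   vertex 3.2 4.2 2.9
   vertex 0.4 4.7 1.6
  endloop
 endfacet
 facet normal 0.535 -0.267 0.802
  outer loop
   vertex 3.8 0.3 1.2
   vertex 4.4 0.6 0.9
   vertex 3.2 4.2 2.9
  endloop
 endfacet
 facet normal 0.333 -0.333 0.882
  outer loop
   vertex 3.8 0.3 1.2
   vertex 3.2 4.2 2.9
   vertex 0.6 1.6 2.9
  endloop
 endfacet
 facet normal -0.975 -0.132 -0.181
  outer loop
   vertex 1.1 0.9 0.6
   vertex 0.4 4.7 1.6
   vertex 0.7 4.4 0.2
  endloop
 endfacet
 facet normal -0.976 -0.135 -0.171
  outer loop
   vertex 1.1 0.9 0.6
   vertex 0.6 1.6 2.9
   vertex 0.4 4.7 1.6
  endloop
 endfacet
 facet normal 0.081 -0.104 -0.991
  outer loop
   vertex 1.1 0.9 0.6
   vertex 0.7 4.4 0.2
   vertex 4.4 0.6 0.9
  endloop
 endfacet
 facet normal 0.000 -0.707 -0.707
  outer loop
   vertex 1.1 0.9 0.6
   vertex 4.4 0.6 0.9
   vertex 3.8 0.3 1.2
  endloop
 endfacet
 facet normal -0.107 -0.877 0.469
  outer loop
   vertex 2.6 0.5 1.3
   vertex 3.8 0.3 1.2
   vertex 0.6 1.6 2.9
  endloop
 endfacet
 facet normal -0.340 -0.918 0.205
  outer loop
   vertex 2.6 0.5 1.3
   vertex 0.6 1.6 2.9
   vertex 1.1 0.9 0.6
  endloop
 endfacet
 facet normal -0.176 -0.968 -0.176
  outer loop
   vertex 2.6 0.5 1.3
   vertex 1.1 0.9 0.6
   vertex 3.8 0.3 1.2
  endloop
 endfacet
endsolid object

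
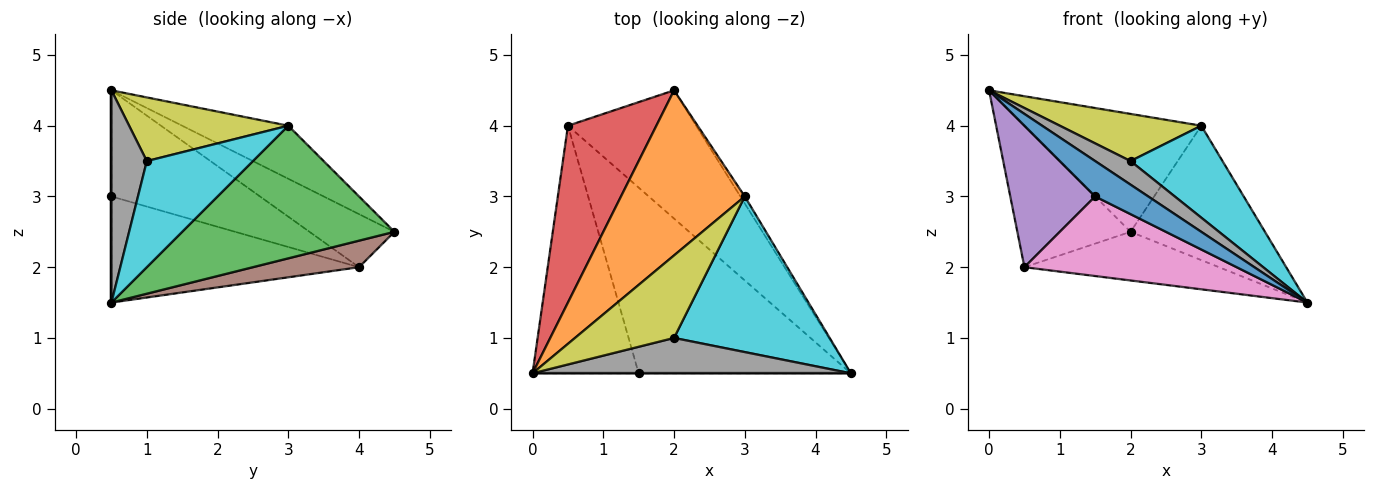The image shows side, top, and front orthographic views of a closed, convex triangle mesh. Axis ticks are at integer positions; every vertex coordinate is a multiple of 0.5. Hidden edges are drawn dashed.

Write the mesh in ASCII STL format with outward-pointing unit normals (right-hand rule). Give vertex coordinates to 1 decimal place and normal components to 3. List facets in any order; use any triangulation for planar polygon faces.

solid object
 facet normal 0.000 -1.000 0.000
  outer loop
   vertex 1.5 0.5 3.0
   vertex 4.5 0.5 1.5
   vertex 0.0 0.5 4.5
  endloop
 endfacet
 facet normal -0.329 0.549 0.768
  outer loop
   vertex 3.0 3.0 4.0
   vertex 2.0 4.5 2.5
   vertex 0.0 0.5 4.5
  endloop
 endfacet
 facet normal 0.844 0.535 -0.028
  outer loop
   vertex 3.0 3.0 4.0
   vertex 4.5 0.5 1.5
   vertex 2.0 4.5 2.5
  endloop
 endfacet
 facet normal -0.424 0.566 0.707
  outer loop
   vertex 0.5 4.0 2.0
   vertex 0.0 0.5 4.5
   vertex 2.0 4.5 2.5
  endloop
 endfacet
 facet normal -0.656 -0.375 -0.656
  outer loop
   vertex 0.5 4.0 2.0
   vertex 1.5 0.5 3.0
   vertex 0.0 0.5 4.5
  endloop
 endfacet
 facet normal 0.190 0.348 -0.918
  outer loop
   vertex 0.5 4.0 2.0
   vertex 2.0 4.5 2.5
   vertex 4.5 0.5 1.5
  endloop
 endfacet
 facet normal -0.418 -0.358 -0.835
  outer loop
   vertex 0.5 4.0 2.0
   vertex 4.5 0.5 1.5
   vertex 1.5 0.5 3.0
  endloop
 endfacet
 facet normal 0.485 -0.485 0.728
  outer loop
   vertex 2.0 1.0 3.5
   vertex 0.0 0.5 4.5
   vertex 4.5 0.5 1.5
  endloop
 endfacet
 facet normal 0.487 -0.433 0.758
  outer loop
   vertex 2.0 1.0 3.5
   vertex 3.0 3.0 4.0
   vertex 0.0 0.5 4.5
  endloop
 endfacet
 facet normal 0.506 -0.439 0.742
  outer loop
   vertex 2.0 1.0 3.5
   vertex 4.5 0.5 1.5
   vertex 3.0 3.0 4.0
  endloop
 endfacet
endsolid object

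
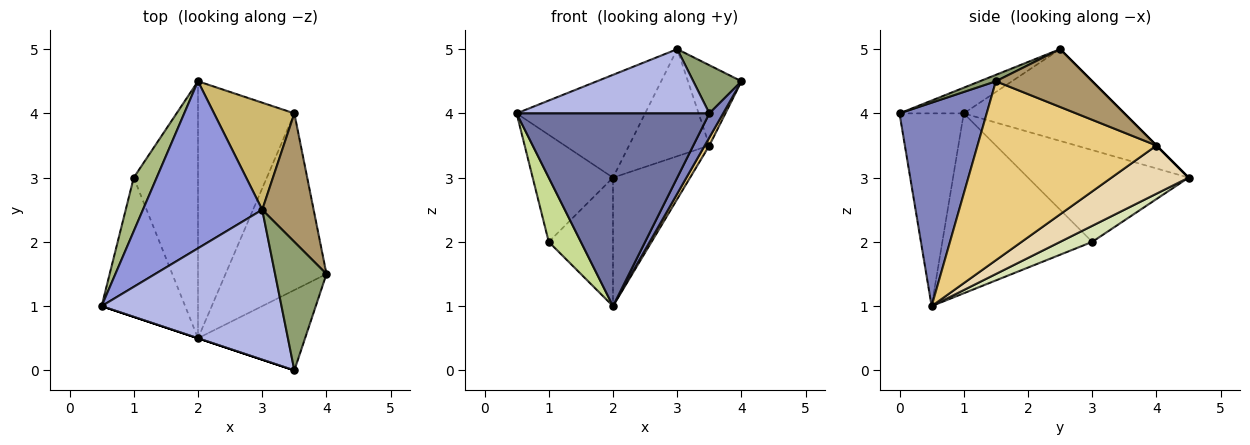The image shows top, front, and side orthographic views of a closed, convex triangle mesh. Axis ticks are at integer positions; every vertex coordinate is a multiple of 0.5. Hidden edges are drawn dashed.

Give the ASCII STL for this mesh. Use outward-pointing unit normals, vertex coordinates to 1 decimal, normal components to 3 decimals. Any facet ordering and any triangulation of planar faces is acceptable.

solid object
 facet normal -0.316 -0.949 0.000
  outer loop
   vertex 3.5 0.0 4.0
   vertex 0.5 1.0 4.0
   vertex 2.0 0.5 1.0
  endloop
 endfacet
 facet normal 0.876 -0.138 -0.461
  outer loop
   vertex 3.5 0.0 4.0
   vertex 2.0 0.5 1.0
   vertex 4.0 1.5 4.5
  endloop
 endfacet
 facet normal -0.548 0.438 0.712
  outer loop
   vertex 3.0 2.5 5.0
   vertex 2.0 4.5 3.0
   vertex 0.5 1.0 4.0
  endloop
 endfacet
 facet normal -0.130 -0.391 0.911
  outer loop
   vertex 3.0 2.5 5.0
   vertex 0.5 1.0 4.0
   vertex 3.5 0.0 4.0
  endloop
 endfacet
 facet normal 0.116 -0.349 0.930
  outer loop
   vertex 3.0 2.5 5.0
   vertex 3.5 0.0 4.0
   vertex 4.0 1.5 4.5
  endloop
 endfacet
 facet normal -0.873 0.436 0.218
  outer loop
   vertex 1.0 3.0 2.0
   vertex 0.5 1.0 4.0
   vertex 2.0 4.5 3.0
  endloop
 endfacet
 facet normal -0.890 -0.191 -0.413
  outer loop
   vertex 1.0 3.0 2.0
   vertex 2.0 0.5 1.0
   vertex 0.5 1.0 4.0
  endloop
 endfacet
 facet normal 0.218 0.436 -0.873
  outer loop
   vertex 1.0 3.0 2.0
   vertex 2.0 4.5 3.0
   vertex 2.0 0.5 1.0
  endloop
 endfacet
 facet normal 0.690 0.383 0.614
  outer loop
   vertex 3.5 4.0 3.5
   vertex 3.0 2.5 5.0
   vertex 4.0 1.5 4.5
  endloop
 endfacet
 facet normal 0.000 0.707 0.707
  outer loop
   vertex 3.5 4.0 3.5
   vertex 2.0 4.5 3.0
   vertex 3.0 2.5 5.0
  endloop
 endfacet
 facet normal 0.871 -0.022 -0.491
  outer loop
   vertex 3.5 4.0 3.5
   vertex 4.0 1.5 4.5
   vertex 2.0 0.5 1.0
  endloop
 endfacet
 facet normal 0.408 0.408 -0.816
  outer loop
   vertex 3.5 4.0 3.5
   vertex 2.0 0.5 1.0
   vertex 2.0 4.5 3.0
  endloop
 endfacet
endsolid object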